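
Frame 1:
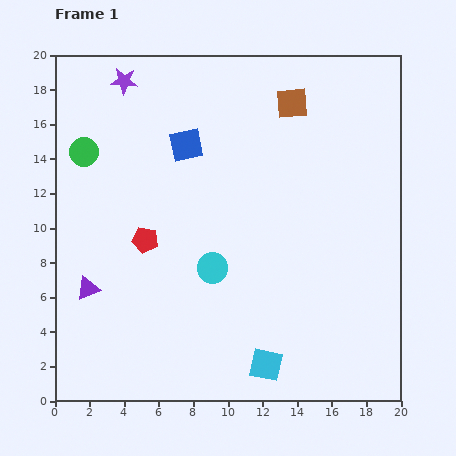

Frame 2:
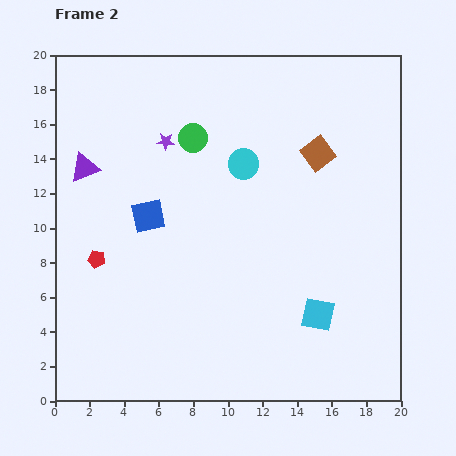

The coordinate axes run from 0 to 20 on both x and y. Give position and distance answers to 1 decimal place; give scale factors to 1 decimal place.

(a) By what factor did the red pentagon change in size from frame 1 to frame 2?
0.7×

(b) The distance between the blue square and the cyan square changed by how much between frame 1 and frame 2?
-2.2

Distance in frame 1: 13.5. Distance in frame 2: 11.3.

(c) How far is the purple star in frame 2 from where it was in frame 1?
4.2

The purple star moved from (4.0, 18.5) to (6.4, 15.0), a distance of √(2.4² + 3.5²) ≈ 4.2.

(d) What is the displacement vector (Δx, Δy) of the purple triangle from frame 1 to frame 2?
(-0.2, 7.0)

The purple triangle was at (1.9, 6.5) in frame 1 and (1.7, 13.5) in frame 2.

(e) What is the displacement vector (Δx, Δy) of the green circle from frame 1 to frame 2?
(6.3, 0.8)

The green circle was at (1.7, 14.4) in frame 1 and (8.0, 15.2) in frame 2.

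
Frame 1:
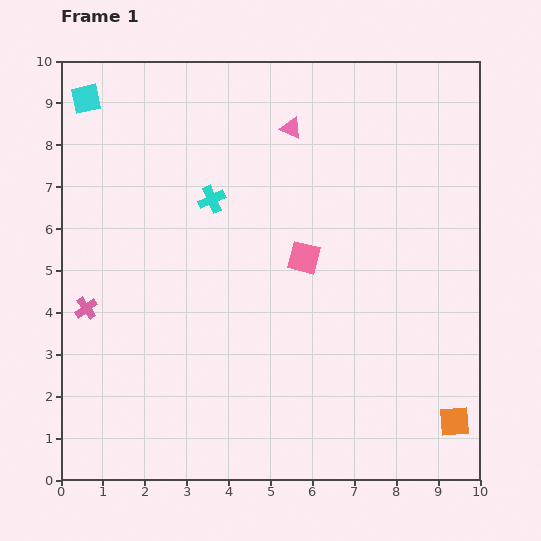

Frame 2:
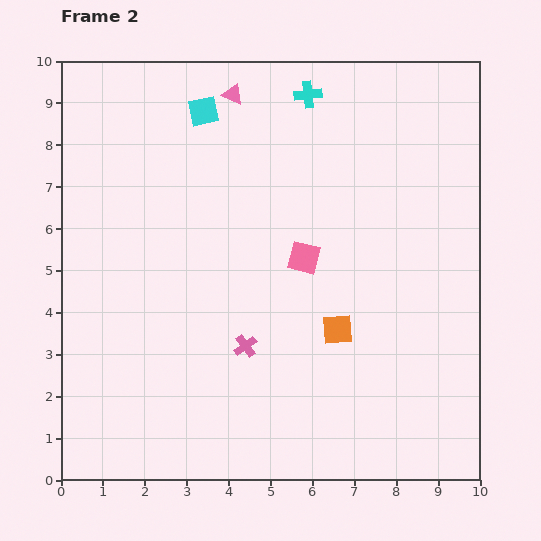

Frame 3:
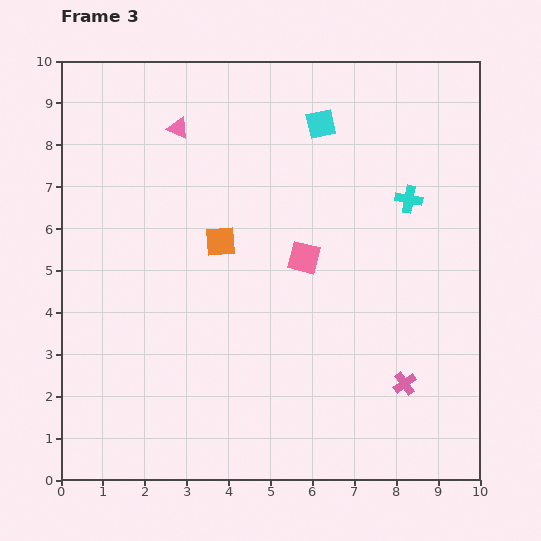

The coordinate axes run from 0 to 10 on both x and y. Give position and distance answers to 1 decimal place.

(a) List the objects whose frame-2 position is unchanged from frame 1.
the pink square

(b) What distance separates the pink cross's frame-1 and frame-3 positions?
7.8

The pink cross moved from (0.6, 4.1) to (8.2, 2.3), a distance of √(7.6² + 1.8²) ≈ 7.8.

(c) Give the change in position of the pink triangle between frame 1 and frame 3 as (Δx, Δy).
(-2.7, 0.0)

The pink triangle was at (5.5, 8.4) in frame 1 and (2.8, 8.4) in frame 3.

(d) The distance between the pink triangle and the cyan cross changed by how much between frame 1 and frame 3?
+3.3

Distance in frame 1: 2.5. Distance in frame 3: 5.8.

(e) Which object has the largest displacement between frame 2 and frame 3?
the pink cross

(moved 3.9; next 3.5)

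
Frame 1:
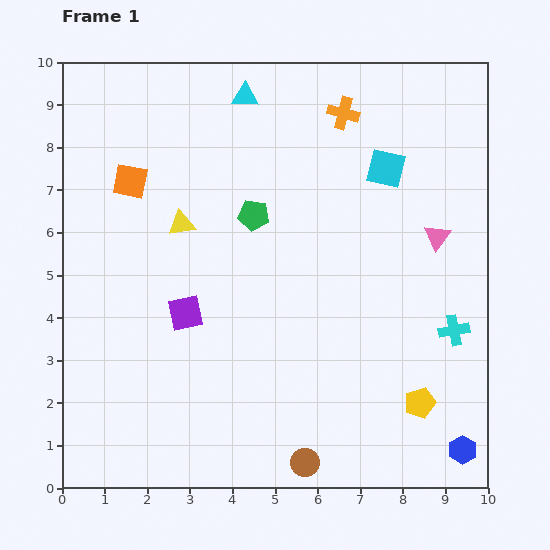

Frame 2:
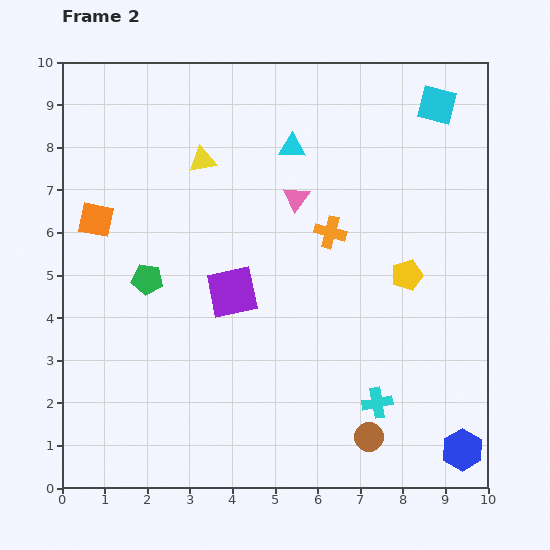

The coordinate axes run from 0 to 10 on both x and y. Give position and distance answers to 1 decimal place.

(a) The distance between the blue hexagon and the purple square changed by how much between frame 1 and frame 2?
-0.7

Distance in frame 1: 7.2. Distance in frame 2: 6.5.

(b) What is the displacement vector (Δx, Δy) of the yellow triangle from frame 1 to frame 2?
(0.5, 1.5)

The yellow triangle was at (2.8, 6.2) in frame 1 and (3.3, 7.7) in frame 2.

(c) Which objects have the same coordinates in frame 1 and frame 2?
the blue hexagon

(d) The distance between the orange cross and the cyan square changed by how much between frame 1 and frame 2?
+2.3

Distance in frame 1: 1.6. Distance in frame 2: 3.9.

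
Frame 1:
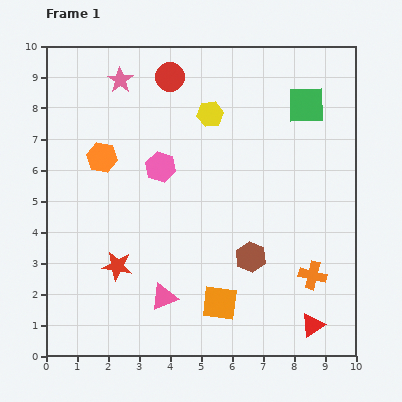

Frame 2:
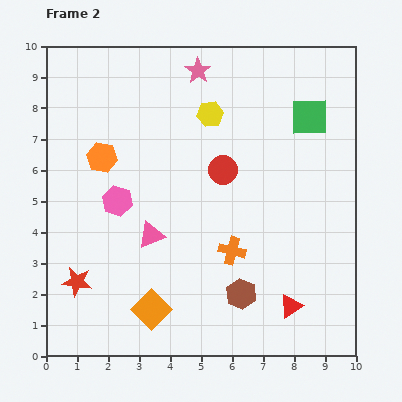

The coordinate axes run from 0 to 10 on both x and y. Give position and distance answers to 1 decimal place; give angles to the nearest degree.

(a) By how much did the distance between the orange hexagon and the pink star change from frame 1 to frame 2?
+1.6

Distance in frame 1: 2.6. Distance in frame 2: 4.2.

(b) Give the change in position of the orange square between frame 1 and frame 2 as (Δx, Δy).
(-2.2, -0.2)

The orange square was at (5.6, 1.7) in frame 1 and (3.4, 1.5) in frame 2.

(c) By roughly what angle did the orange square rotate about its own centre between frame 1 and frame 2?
37° clockwise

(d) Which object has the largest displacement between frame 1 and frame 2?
the red circle

(moved 3.4; next 2.7)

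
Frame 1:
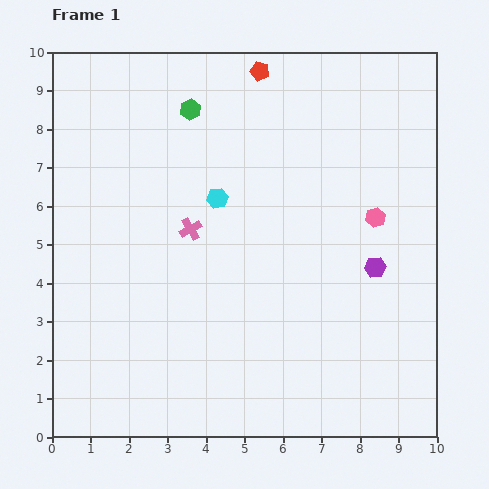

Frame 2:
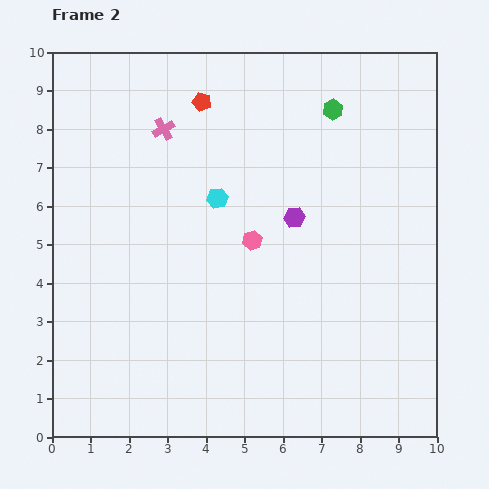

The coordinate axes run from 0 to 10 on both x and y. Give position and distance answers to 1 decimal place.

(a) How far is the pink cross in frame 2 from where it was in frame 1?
2.7

The pink cross moved from (3.6, 5.4) to (2.9, 8.0), a distance of √(0.7² + 2.6²) ≈ 2.7.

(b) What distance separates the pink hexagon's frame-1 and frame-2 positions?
3.3

The pink hexagon moved from (8.4, 5.7) to (5.2, 5.1), a distance of √(3.2² + 0.6²) ≈ 3.3.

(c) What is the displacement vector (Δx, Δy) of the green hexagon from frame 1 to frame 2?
(3.7, 0.0)

The green hexagon was at (3.6, 8.5) in frame 1 and (7.3, 8.5) in frame 2.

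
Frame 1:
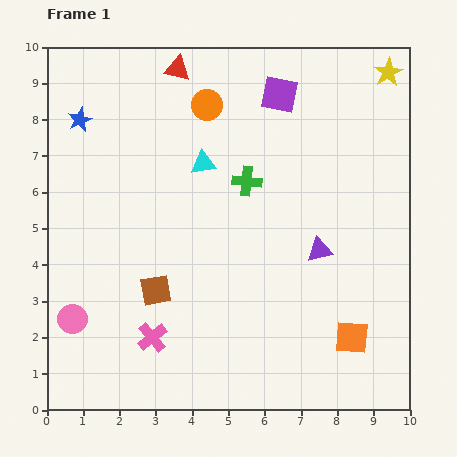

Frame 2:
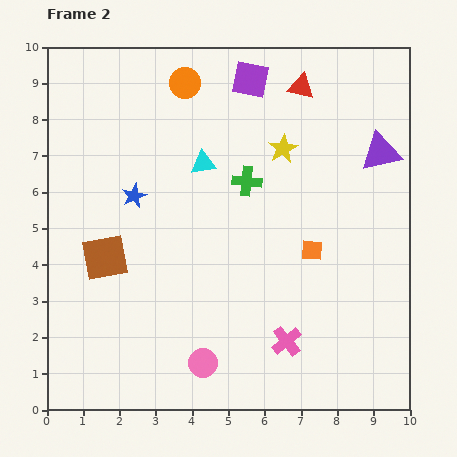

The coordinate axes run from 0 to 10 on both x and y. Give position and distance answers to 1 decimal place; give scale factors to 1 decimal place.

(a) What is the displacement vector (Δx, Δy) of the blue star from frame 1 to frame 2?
(1.5, -2.1)

The blue star was at (0.9, 8.0) in frame 1 and (2.4, 5.9) in frame 2.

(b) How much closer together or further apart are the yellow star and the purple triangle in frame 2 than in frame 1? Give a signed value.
-2.6

Distance in frame 1: 5.3. Distance in frame 2: 2.7.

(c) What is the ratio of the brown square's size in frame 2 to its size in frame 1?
1.5×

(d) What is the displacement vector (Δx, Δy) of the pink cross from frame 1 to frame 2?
(3.7, -0.1)

The pink cross was at (2.9, 2.0) in frame 1 and (6.6, 1.9) in frame 2.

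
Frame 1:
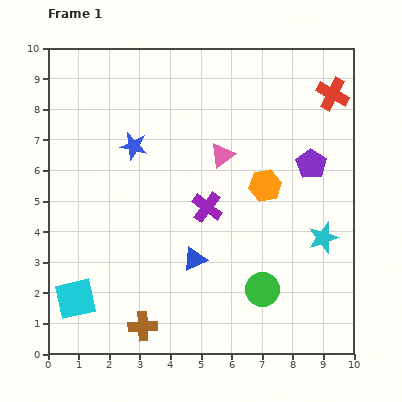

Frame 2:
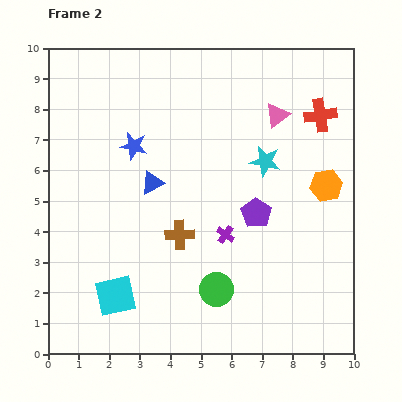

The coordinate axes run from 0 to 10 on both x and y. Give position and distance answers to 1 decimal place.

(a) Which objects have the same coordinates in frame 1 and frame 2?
the blue star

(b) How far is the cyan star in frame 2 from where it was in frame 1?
3.1

The cyan star moved from (9.0, 3.8) to (7.1, 6.3), a distance of √(1.9² + 2.5²) ≈ 3.1.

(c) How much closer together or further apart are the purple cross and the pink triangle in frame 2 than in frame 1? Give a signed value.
+2.5

Distance in frame 1: 1.8. Distance in frame 2: 4.3.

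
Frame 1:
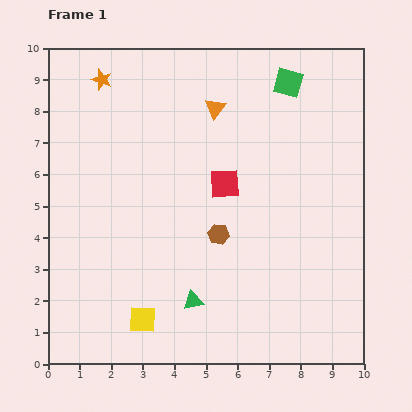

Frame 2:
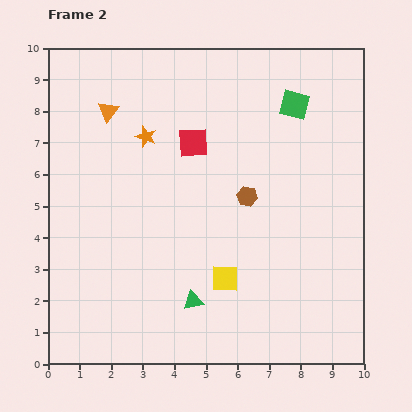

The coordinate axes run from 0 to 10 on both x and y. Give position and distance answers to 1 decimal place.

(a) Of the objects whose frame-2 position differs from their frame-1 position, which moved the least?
the green square

(moved 0.7)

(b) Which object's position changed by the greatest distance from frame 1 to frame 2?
the orange triangle

(moved 3.4; next 2.9)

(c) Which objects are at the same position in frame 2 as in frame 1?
the green triangle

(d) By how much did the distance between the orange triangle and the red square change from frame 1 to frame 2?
+0.5

Distance in frame 1: 2.4. Distance in frame 2: 2.9.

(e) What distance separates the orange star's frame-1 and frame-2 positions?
2.3

The orange star moved from (1.7, 9.0) to (3.1, 7.2), a distance of √(1.4² + 1.8²) ≈ 2.3.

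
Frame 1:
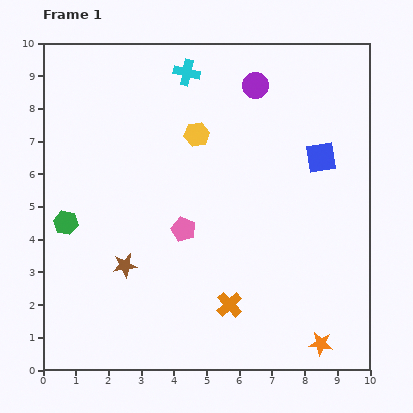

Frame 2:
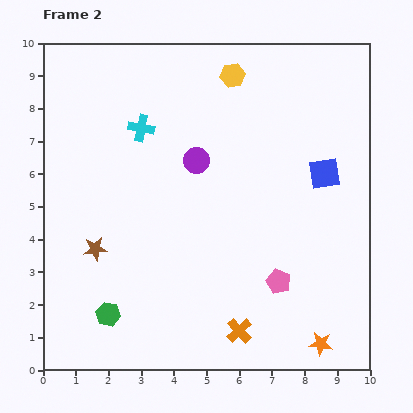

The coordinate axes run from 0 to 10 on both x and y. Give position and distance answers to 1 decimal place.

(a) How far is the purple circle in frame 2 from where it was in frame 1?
2.9

The purple circle moved from (6.5, 8.7) to (4.7, 6.4), a distance of √(1.8² + 2.3²) ≈ 2.9.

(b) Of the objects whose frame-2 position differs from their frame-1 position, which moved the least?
the blue square

(moved 0.5)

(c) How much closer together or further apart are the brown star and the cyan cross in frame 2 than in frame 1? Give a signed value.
-2.2

Distance in frame 1: 6.2. Distance in frame 2: 4.0.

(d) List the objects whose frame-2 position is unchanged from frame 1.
the orange star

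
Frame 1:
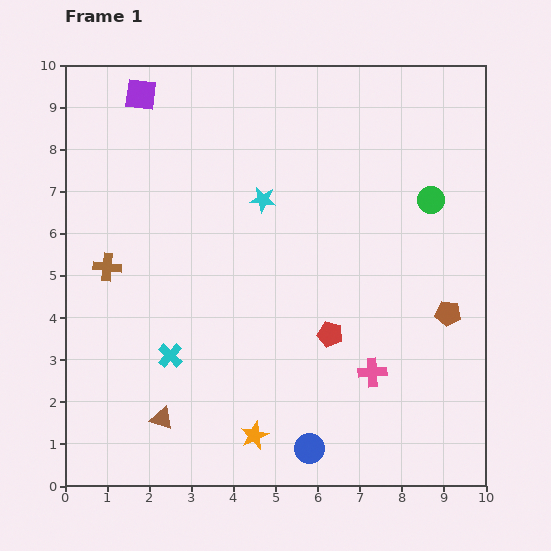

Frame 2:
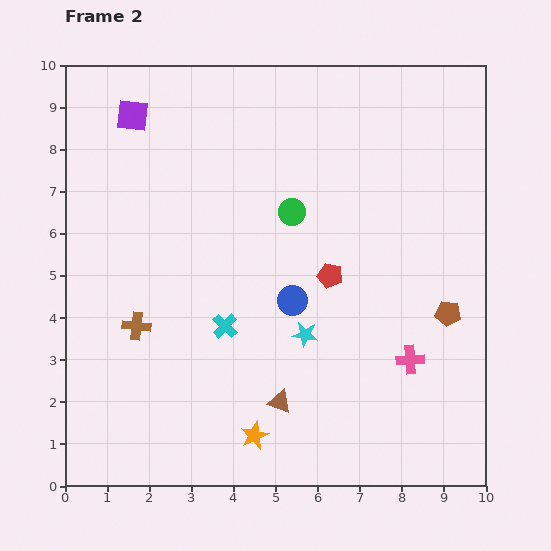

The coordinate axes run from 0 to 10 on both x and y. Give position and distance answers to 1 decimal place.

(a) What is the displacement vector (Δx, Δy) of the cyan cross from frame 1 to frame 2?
(1.3, 0.7)

The cyan cross was at (2.5, 3.1) in frame 1 and (3.8, 3.8) in frame 2.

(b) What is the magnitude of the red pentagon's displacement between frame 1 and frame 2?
1.4

The red pentagon moved from (6.3, 3.6) to (6.3, 5.0), a distance of √(0.0² + 1.4²) ≈ 1.4.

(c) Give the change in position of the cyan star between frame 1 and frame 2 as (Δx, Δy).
(1.0, -3.2)

The cyan star was at (4.7, 6.8) in frame 1 and (5.7, 3.6) in frame 2.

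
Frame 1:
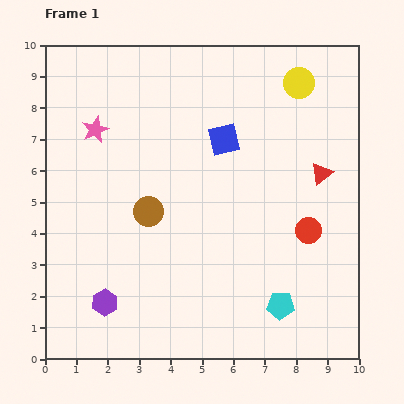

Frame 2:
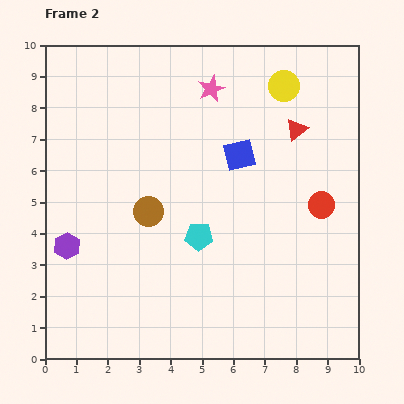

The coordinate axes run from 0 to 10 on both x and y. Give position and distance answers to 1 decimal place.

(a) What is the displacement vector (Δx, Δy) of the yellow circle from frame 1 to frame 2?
(-0.5, -0.1)

The yellow circle was at (8.1, 8.8) in frame 1 and (7.6, 8.7) in frame 2.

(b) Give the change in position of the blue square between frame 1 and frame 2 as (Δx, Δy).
(0.5, -0.5)

The blue square was at (5.7, 7.0) in frame 1 and (6.2, 6.5) in frame 2.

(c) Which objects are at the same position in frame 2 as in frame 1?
the brown circle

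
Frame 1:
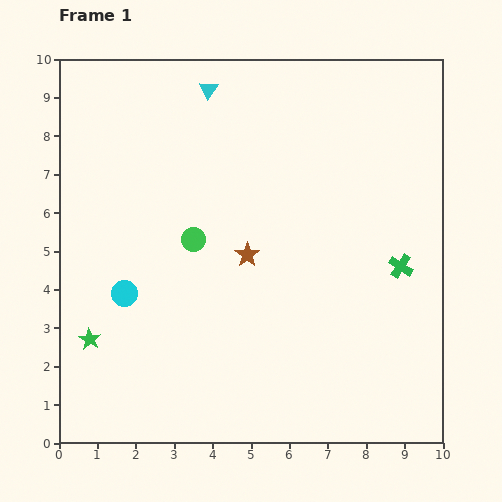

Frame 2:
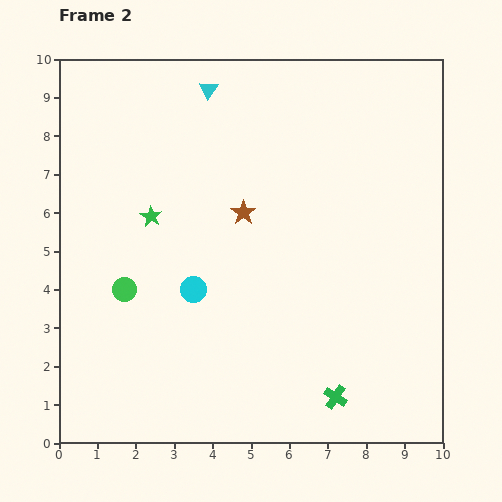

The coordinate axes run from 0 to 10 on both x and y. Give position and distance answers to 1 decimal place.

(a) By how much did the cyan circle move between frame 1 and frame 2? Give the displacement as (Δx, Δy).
(1.8, 0.1)

The cyan circle was at (1.7, 3.9) in frame 1 and (3.5, 4.0) in frame 2.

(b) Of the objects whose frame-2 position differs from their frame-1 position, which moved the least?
the brown star

(moved 1.1)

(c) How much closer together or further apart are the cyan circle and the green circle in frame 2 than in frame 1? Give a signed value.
-0.5

Distance in frame 1: 2.3. Distance in frame 2: 1.8.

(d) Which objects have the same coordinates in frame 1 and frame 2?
the cyan triangle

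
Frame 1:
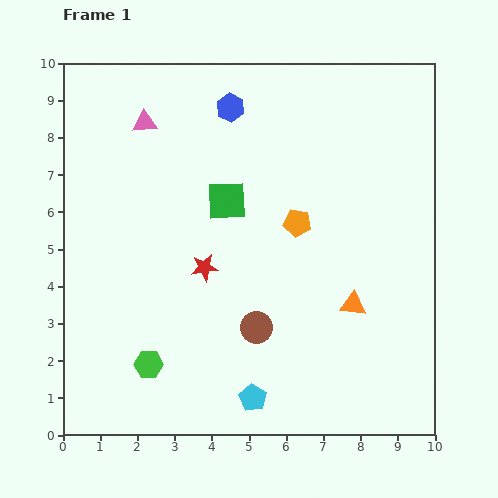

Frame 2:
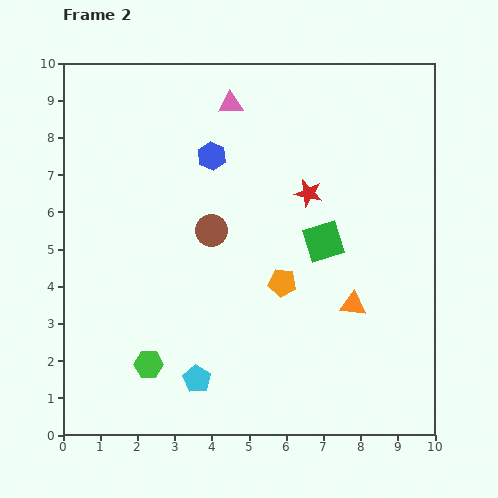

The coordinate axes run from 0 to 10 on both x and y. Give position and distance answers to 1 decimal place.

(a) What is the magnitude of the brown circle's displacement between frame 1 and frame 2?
2.9

The brown circle moved from (5.2, 2.9) to (4.0, 5.5), a distance of √(1.2² + 2.6²) ≈ 2.9.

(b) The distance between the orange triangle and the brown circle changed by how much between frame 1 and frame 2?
+1.6

Distance in frame 1: 2.7. Distance in frame 2: 4.3.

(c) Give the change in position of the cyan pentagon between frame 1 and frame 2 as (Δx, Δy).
(-1.5, 0.5)

The cyan pentagon was at (5.1, 1.0) in frame 1 and (3.6, 1.5) in frame 2.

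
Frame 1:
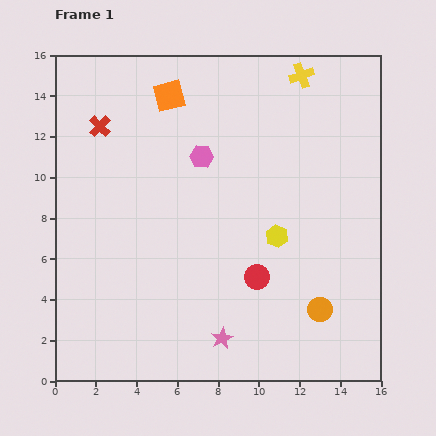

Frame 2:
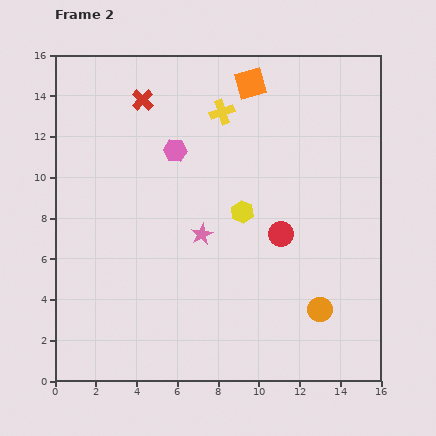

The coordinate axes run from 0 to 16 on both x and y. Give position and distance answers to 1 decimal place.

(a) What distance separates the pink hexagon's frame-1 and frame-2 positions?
1.3

The pink hexagon moved from (7.2, 11.0) to (5.9, 11.3), a distance of √(1.3² + 0.3²) ≈ 1.3.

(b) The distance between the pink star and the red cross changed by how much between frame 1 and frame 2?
-4.8

Distance in frame 1: 12.0. Distance in frame 2: 7.2.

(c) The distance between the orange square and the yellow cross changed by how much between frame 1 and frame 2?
-4.6

Distance in frame 1: 6.6. Distance in frame 2: 2.0.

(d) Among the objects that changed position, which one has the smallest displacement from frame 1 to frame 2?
the pink hexagon

(moved 1.3)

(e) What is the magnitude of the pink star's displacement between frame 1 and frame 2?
5.2

The pink star moved from (8.2, 2.1) to (7.2, 7.2), a distance of √(1.0² + 5.1²) ≈ 5.2.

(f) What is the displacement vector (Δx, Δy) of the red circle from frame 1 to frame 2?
(1.2, 2.1)

The red circle was at (9.9, 5.1) in frame 1 and (11.1, 7.2) in frame 2.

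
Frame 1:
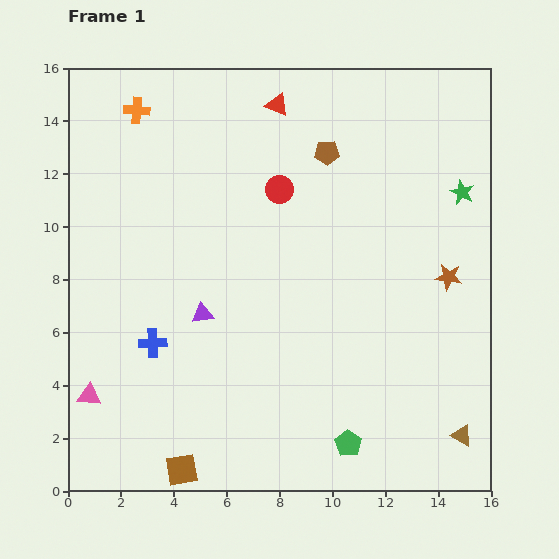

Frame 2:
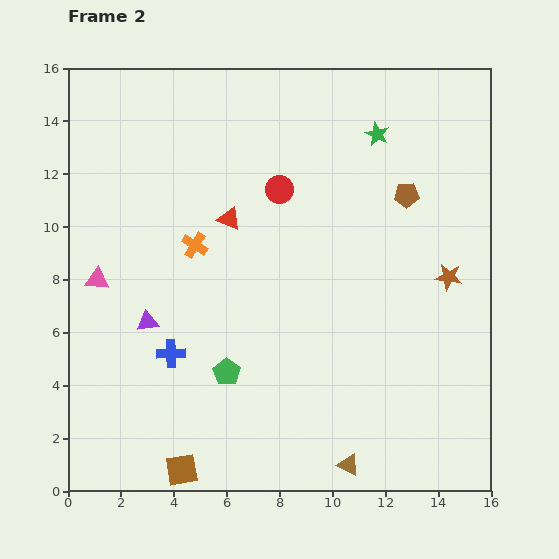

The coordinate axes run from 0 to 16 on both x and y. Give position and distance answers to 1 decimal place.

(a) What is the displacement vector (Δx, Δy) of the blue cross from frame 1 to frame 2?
(0.7, -0.4)

The blue cross was at (3.2, 5.6) in frame 1 and (3.9, 5.2) in frame 2.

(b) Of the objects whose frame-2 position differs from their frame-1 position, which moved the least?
the blue cross

(moved 0.8)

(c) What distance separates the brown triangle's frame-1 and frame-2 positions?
4.4

The brown triangle moved from (14.9, 2.1) to (10.6, 1.0), a distance of √(4.3² + 1.1²) ≈ 4.4.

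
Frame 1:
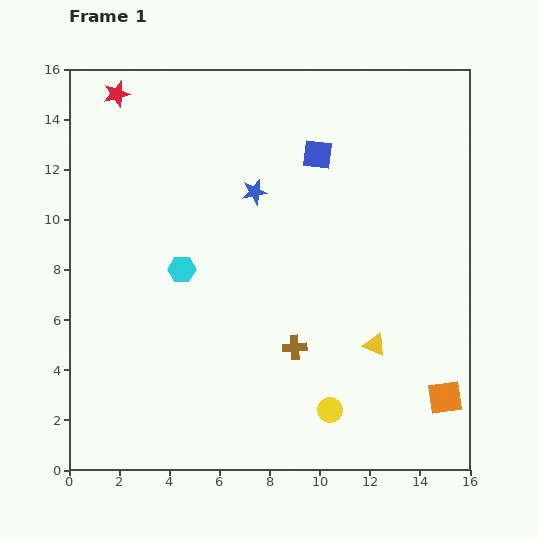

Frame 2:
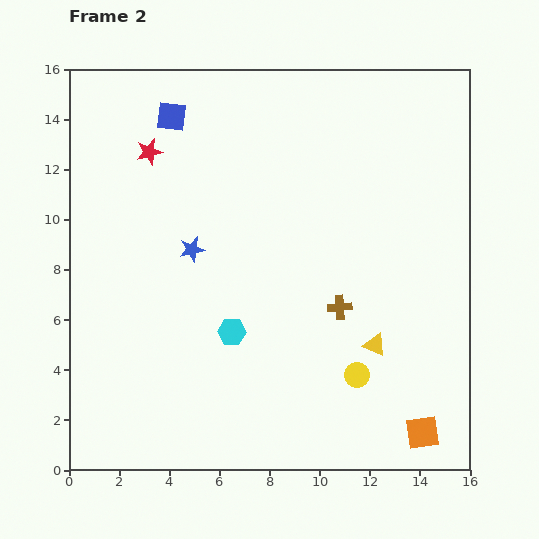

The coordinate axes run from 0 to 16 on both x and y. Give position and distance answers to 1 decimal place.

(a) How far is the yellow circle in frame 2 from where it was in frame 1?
1.8

The yellow circle moved from (10.4, 2.4) to (11.5, 3.8), a distance of √(1.1² + 1.4²) ≈ 1.8.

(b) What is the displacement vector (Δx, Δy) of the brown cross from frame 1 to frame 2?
(1.8, 1.6)

The brown cross was at (9.0, 4.9) in frame 1 and (10.8, 6.5) in frame 2.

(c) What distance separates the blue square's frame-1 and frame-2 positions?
6.0

The blue square moved from (9.9, 12.6) to (4.1, 14.1), a distance of √(5.8² + 1.5²) ≈ 6.0.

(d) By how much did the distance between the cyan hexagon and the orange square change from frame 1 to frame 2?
-3.1

Distance in frame 1: 11.7. Distance in frame 2: 8.6.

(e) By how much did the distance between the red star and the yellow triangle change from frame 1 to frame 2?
-2.6

Distance in frame 1: 14.4. Distance in frame 2: 11.8.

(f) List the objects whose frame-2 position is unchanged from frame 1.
the yellow triangle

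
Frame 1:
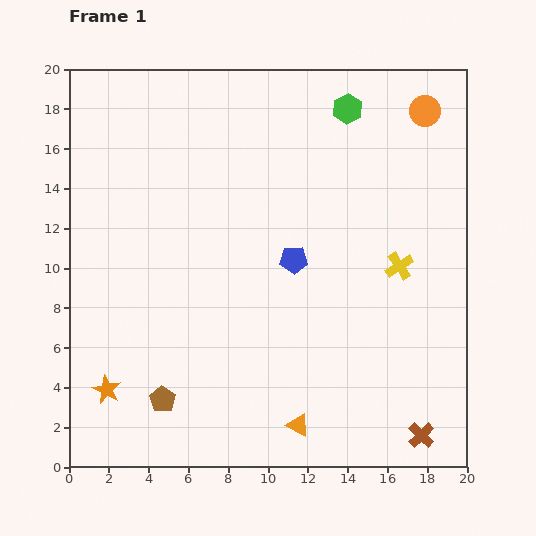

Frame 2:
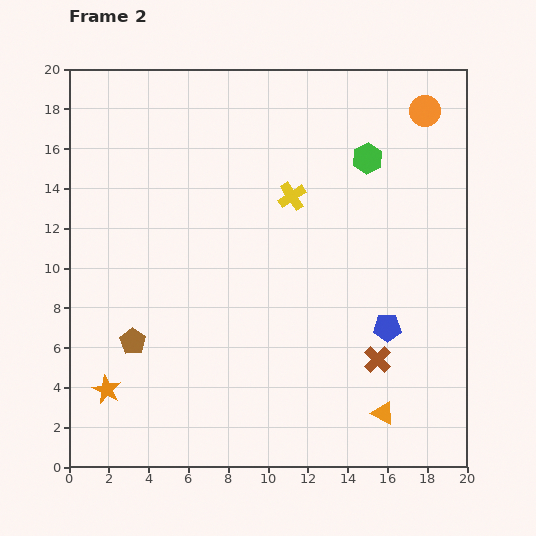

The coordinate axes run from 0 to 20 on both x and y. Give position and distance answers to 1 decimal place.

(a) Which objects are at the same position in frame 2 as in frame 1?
the orange star, the orange circle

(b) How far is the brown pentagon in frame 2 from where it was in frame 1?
3.3

The brown pentagon moved from (4.7, 3.4) to (3.2, 6.3), a distance of √(1.5² + 2.9²) ≈ 3.3.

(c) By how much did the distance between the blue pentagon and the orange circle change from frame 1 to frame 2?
+1.1

Distance in frame 1: 10.0. Distance in frame 2: 11.1.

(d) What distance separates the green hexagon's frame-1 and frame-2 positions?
2.7

The green hexagon moved from (14.0, 18.0) to (15.0, 15.5), a distance of √(1.0² + 2.5²) ≈ 2.7.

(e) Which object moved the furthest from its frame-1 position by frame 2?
the yellow cross

(moved 6.4; next 5.8)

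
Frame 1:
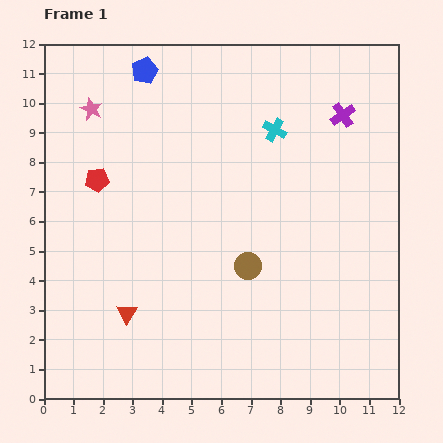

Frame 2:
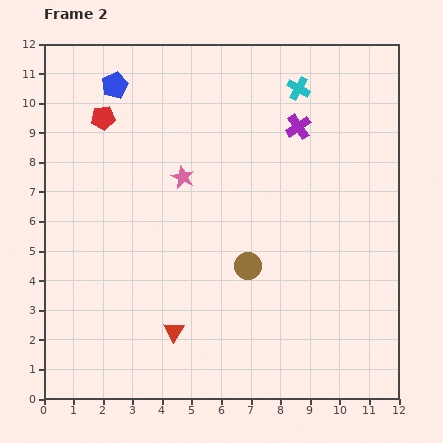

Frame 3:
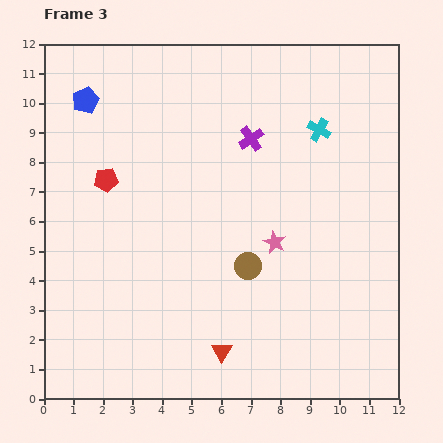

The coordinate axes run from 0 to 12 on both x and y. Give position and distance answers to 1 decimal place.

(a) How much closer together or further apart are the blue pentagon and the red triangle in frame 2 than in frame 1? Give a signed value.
+0.3

Distance in frame 1: 8.2. Distance in frame 2: 8.5.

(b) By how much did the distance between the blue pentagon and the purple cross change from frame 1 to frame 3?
-1.2

Distance in frame 1: 6.9. Distance in frame 3: 5.7.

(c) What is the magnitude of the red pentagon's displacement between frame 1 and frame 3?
0.3

The red pentagon moved from (1.8, 7.4) to (2.1, 7.4), a distance of √(0.3² + 0.0²) ≈ 0.3.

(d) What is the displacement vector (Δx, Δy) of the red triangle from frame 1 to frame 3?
(3.2, -1.3)

The red triangle was at (2.8, 2.9) in frame 1 and (6.0, 1.6) in frame 3.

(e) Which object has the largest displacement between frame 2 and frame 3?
the pink star

(moved 3.8; next 2.1)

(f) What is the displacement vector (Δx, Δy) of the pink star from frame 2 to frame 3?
(3.1, -2.2)

The pink star was at (4.7, 7.5) in frame 2 and (7.8, 5.3) in frame 3.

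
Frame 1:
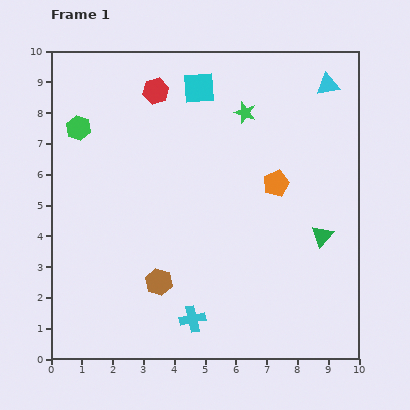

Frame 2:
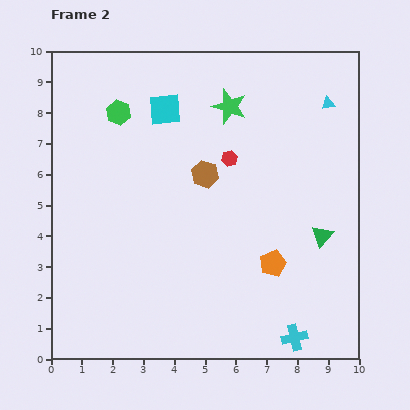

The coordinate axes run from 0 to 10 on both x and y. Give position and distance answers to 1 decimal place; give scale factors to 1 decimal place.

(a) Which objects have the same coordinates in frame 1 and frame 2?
the green triangle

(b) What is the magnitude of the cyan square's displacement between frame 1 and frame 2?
1.3

The cyan square moved from (4.8, 8.8) to (3.7, 8.1), a distance of √(1.1² + 0.7²) ≈ 1.3.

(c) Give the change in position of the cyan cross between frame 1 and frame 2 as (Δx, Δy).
(3.3, -0.6)

The cyan cross was at (4.6, 1.3) in frame 1 and (7.9, 0.7) in frame 2.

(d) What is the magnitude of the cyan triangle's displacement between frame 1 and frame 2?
0.6

The cyan triangle moved from (9.0, 8.9) to (9.0, 8.3), a distance of √(0.0² + 0.6²) ≈ 0.6.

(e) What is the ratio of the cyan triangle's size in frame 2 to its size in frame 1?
0.6×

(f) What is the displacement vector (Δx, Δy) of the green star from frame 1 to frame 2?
(-0.5, 0.2)

The green star was at (6.3, 8.0) in frame 1 and (5.8, 8.2) in frame 2.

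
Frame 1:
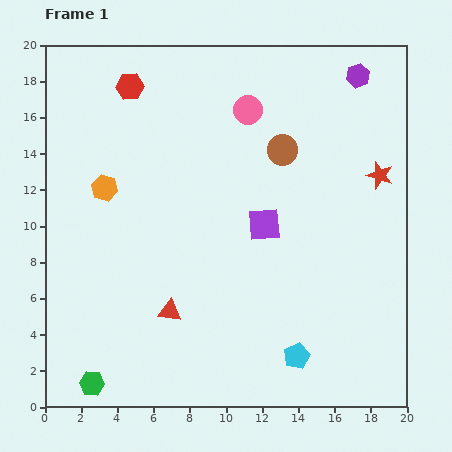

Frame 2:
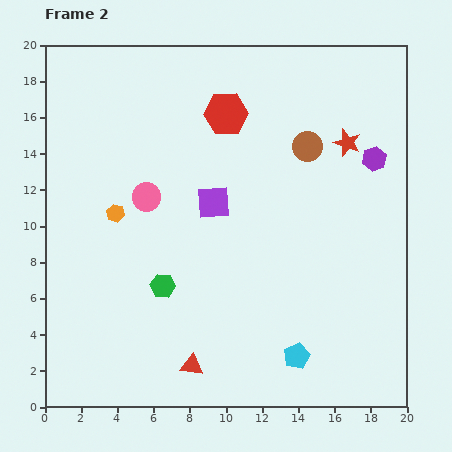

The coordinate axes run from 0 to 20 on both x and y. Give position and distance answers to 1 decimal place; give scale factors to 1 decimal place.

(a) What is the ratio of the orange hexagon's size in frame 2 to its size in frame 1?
0.7×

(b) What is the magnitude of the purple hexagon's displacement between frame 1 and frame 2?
4.7

The purple hexagon moved from (17.3, 18.3) to (18.2, 13.7), a distance of √(0.9² + 4.6²) ≈ 4.7.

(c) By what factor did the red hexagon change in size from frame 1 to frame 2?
1.6×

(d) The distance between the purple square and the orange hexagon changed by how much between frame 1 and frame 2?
-3.6

Distance in frame 1: 9.0. Distance in frame 2: 5.4.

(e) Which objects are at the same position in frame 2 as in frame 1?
the cyan pentagon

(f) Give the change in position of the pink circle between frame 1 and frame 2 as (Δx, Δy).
(-5.6, -4.8)

The pink circle was at (11.2, 16.4) in frame 1 and (5.6, 11.6) in frame 2.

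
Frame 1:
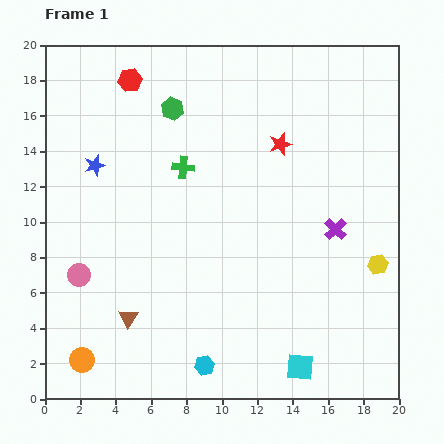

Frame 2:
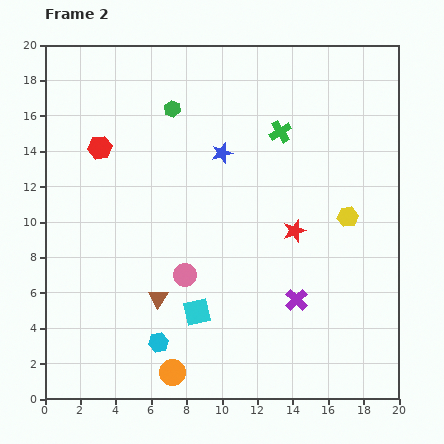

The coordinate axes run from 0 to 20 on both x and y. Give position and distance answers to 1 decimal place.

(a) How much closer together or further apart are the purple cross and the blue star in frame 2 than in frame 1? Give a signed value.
-4.8

Distance in frame 1: 14.1. Distance in frame 2: 9.3.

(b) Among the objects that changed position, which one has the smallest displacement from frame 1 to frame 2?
the brown triangle

(moved 2.0)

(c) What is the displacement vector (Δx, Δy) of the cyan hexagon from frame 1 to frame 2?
(-2.6, 1.3)

The cyan hexagon was at (9.0, 1.9) in frame 1 and (6.4, 3.2) in frame 2.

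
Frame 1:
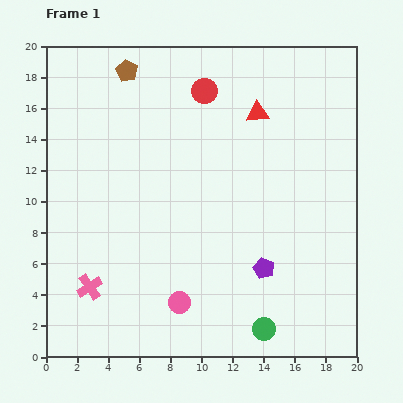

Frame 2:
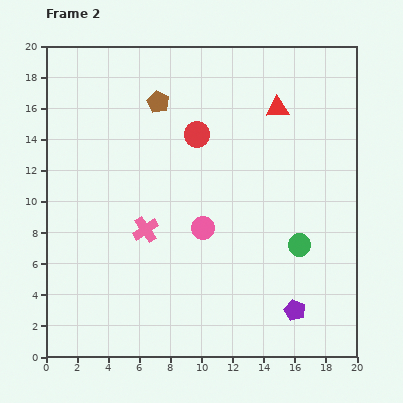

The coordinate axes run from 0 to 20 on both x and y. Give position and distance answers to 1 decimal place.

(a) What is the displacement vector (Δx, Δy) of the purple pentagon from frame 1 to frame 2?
(2.0, -2.7)

The purple pentagon was at (14.0, 5.7) in frame 1 and (16.0, 3.0) in frame 2.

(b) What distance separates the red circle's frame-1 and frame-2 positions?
2.8

The red circle moved from (10.2, 17.1) to (9.7, 14.3), a distance of √(0.5² + 2.8²) ≈ 2.8.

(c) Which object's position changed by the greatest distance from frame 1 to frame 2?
the green circle

(moved 5.9; next 5.2)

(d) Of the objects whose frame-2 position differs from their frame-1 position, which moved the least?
the red triangle

(moved 1.3)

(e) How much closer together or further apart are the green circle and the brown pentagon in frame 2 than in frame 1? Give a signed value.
-5.9

Distance in frame 1: 18.8. Distance in frame 2: 12.9.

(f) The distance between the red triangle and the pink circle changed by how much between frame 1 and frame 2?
-4.1

Distance in frame 1: 13.2. Distance in frame 2: 9.1.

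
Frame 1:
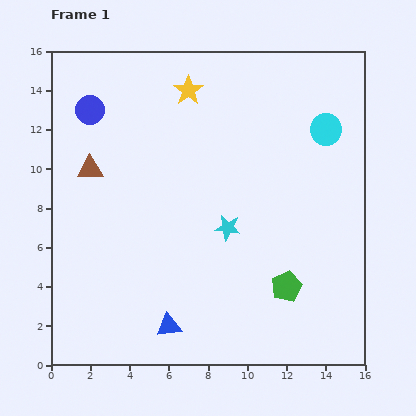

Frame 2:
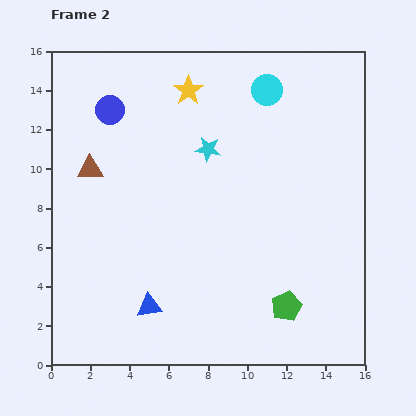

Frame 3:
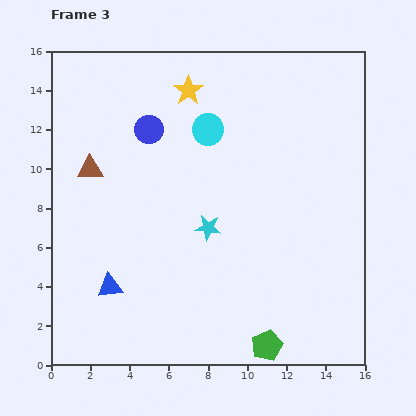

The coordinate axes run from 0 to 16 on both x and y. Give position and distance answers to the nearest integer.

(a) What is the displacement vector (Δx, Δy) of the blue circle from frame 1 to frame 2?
(1, 0)

The blue circle was at (2, 13) in frame 1 and (3, 13) in frame 2.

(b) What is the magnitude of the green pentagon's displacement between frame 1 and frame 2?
1

The green pentagon moved from (12, 4) to (12, 3), a distance of √(0² + 1²) ≈ 1.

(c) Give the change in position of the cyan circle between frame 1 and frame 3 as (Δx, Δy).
(-6, 0)

The cyan circle was at (14, 12) in frame 1 and (8, 12) in frame 3.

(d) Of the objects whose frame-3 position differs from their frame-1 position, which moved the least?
the cyan star

(moved 1)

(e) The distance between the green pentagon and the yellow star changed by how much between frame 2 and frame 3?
+2

Distance in frame 2: 12. Distance in frame 3: 14.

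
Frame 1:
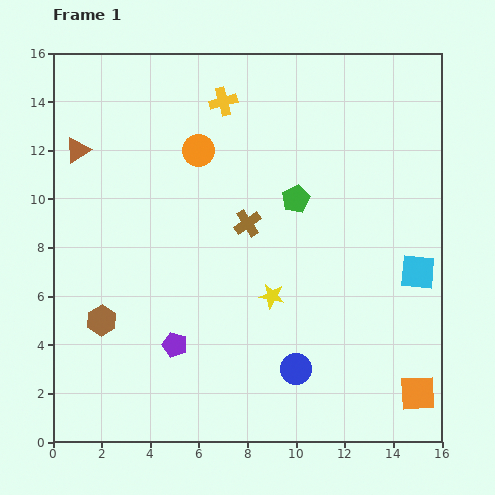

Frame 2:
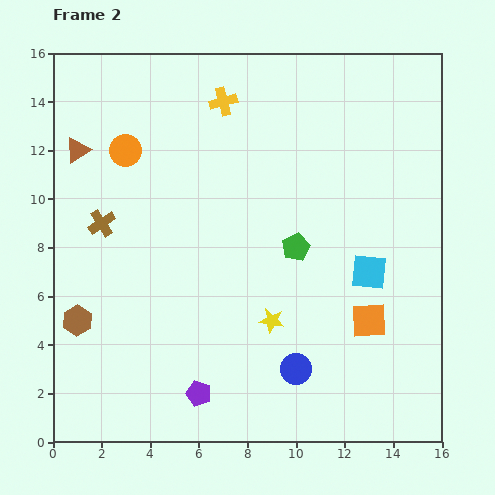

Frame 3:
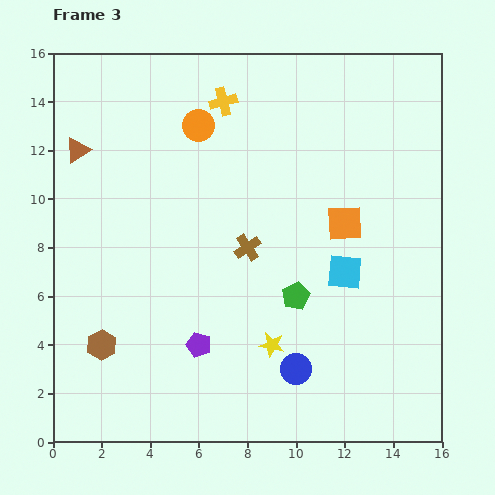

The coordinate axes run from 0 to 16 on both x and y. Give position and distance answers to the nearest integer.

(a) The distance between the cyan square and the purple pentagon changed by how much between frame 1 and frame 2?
-1

Distance in frame 1: 10. Distance in frame 2: 9.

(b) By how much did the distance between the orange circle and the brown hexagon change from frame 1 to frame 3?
+2

Distance in frame 1: 8. Distance in frame 3: 10.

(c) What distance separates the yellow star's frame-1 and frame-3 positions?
2

The yellow star moved from (9, 6) to (9, 4), a distance of √(0² + 2²) ≈ 2.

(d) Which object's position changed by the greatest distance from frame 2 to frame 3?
the brown cross

(moved 6; next 4)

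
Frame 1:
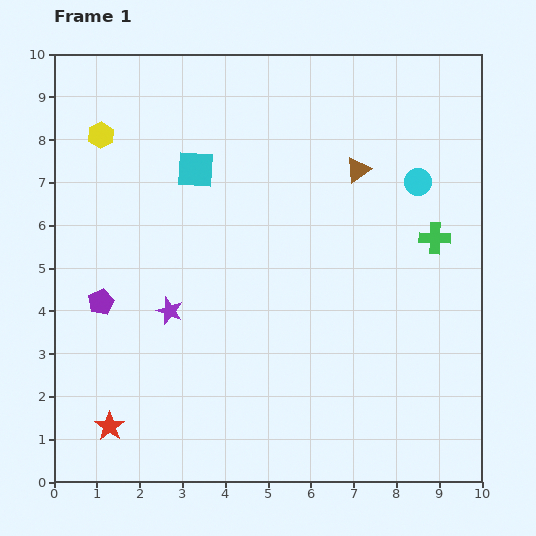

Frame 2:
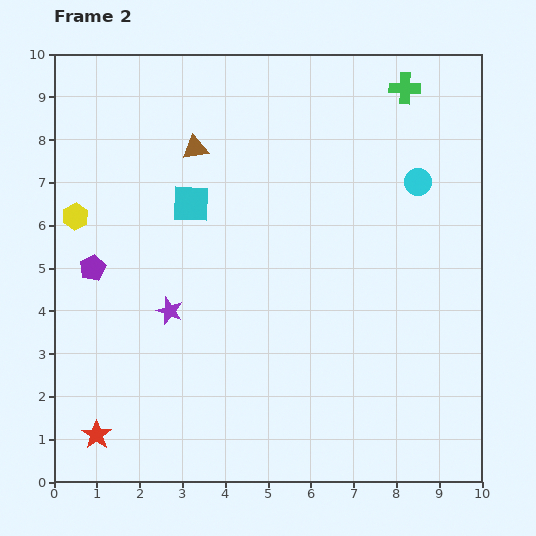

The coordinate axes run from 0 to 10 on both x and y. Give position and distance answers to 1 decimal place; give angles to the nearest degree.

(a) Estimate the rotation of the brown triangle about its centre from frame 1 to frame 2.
24° clockwise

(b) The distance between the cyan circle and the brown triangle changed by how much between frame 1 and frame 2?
+3.9

Distance in frame 1: 1.4. Distance in frame 2: 5.3.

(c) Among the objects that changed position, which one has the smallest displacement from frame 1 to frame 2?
the red star

(moved 0.4)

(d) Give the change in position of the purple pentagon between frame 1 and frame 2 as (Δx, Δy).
(-0.2, 0.8)

The purple pentagon was at (1.1, 4.2) in frame 1 and (0.9, 5.0) in frame 2.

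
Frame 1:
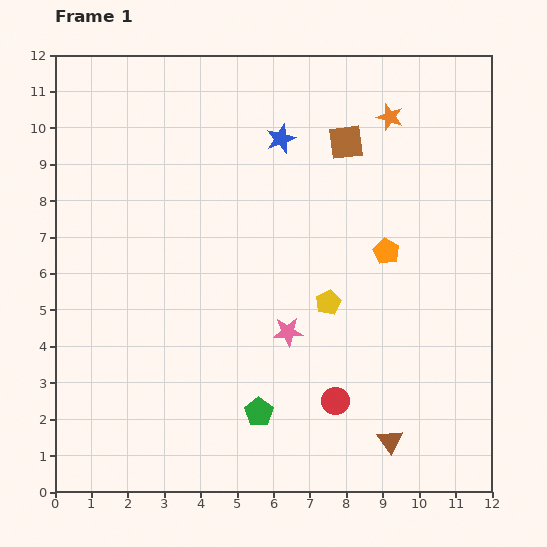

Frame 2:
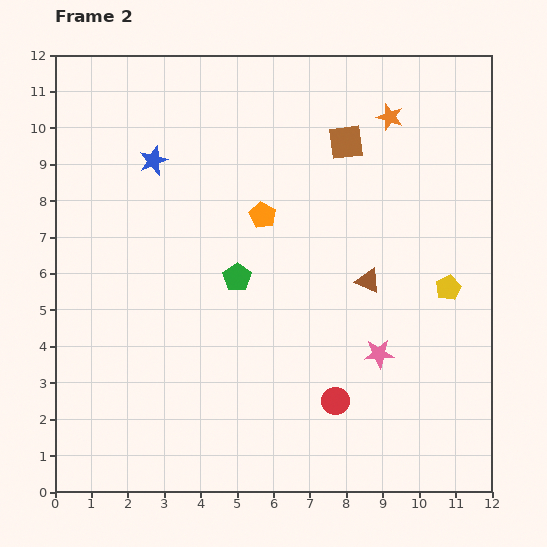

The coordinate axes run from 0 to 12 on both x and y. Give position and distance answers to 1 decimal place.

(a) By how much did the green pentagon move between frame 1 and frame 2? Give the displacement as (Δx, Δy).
(-0.6, 3.7)

The green pentagon was at (5.6, 2.2) in frame 1 and (5.0, 5.9) in frame 2.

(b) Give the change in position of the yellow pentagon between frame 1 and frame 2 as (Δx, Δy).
(3.3, 0.4)

The yellow pentagon was at (7.5, 5.2) in frame 1 and (10.8, 5.6) in frame 2.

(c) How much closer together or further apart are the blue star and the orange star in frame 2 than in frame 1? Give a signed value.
+3.5

Distance in frame 1: 3.1. Distance in frame 2: 6.6.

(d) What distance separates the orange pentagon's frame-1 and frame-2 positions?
3.5

The orange pentagon moved from (9.1, 6.6) to (5.7, 7.6), a distance of √(3.4² + 1.0²) ≈ 3.5.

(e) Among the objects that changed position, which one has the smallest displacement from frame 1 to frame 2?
the pink star

(moved 2.6)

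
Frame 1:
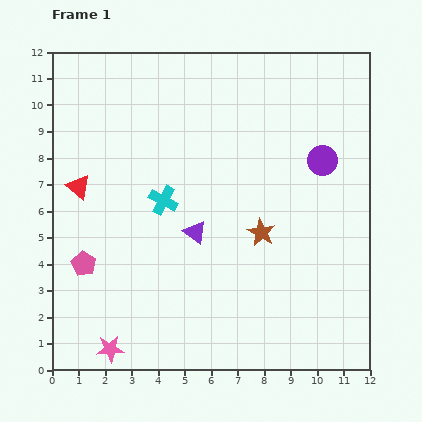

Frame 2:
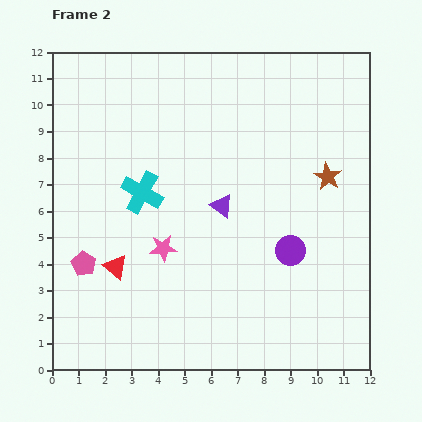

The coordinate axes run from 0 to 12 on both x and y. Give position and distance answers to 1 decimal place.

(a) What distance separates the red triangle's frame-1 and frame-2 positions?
3.3

The red triangle moved from (1.0, 6.9) to (2.4, 3.9), a distance of √(1.4² + 3.0²) ≈ 3.3.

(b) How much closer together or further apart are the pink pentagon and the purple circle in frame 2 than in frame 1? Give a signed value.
-2.0

Distance in frame 1: 9.8. Distance in frame 2: 7.8.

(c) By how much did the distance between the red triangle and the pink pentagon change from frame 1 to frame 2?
-1.7

Distance in frame 1: 2.9. Distance in frame 2: 1.2.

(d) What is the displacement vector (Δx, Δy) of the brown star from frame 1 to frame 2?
(2.5, 2.1)

The brown star was at (7.9, 5.2) in frame 1 and (10.4, 7.3) in frame 2.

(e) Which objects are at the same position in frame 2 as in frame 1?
the pink pentagon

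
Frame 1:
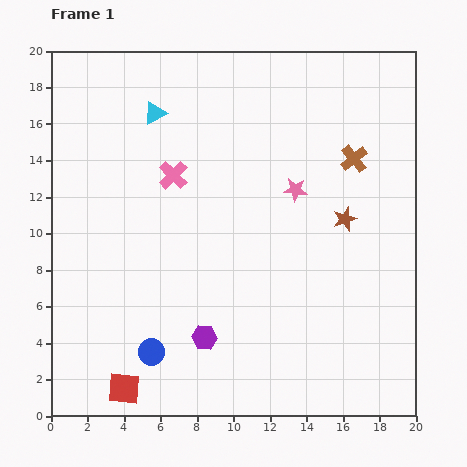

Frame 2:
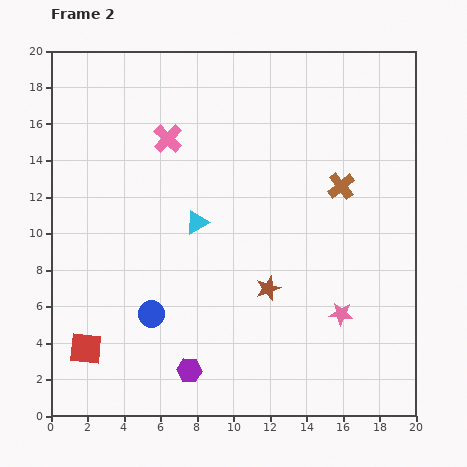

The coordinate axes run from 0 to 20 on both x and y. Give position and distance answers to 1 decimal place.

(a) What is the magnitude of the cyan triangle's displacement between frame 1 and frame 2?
6.4

The cyan triangle moved from (5.7, 16.6) to (8.0, 10.6), a distance of √(2.3² + 6.0²) ≈ 6.4.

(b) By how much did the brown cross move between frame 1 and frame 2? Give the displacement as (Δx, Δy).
(-0.7, -1.5)

The brown cross was at (16.6, 14.1) in frame 1 and (15.9, 12.6) in frame 2.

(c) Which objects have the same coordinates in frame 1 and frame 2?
none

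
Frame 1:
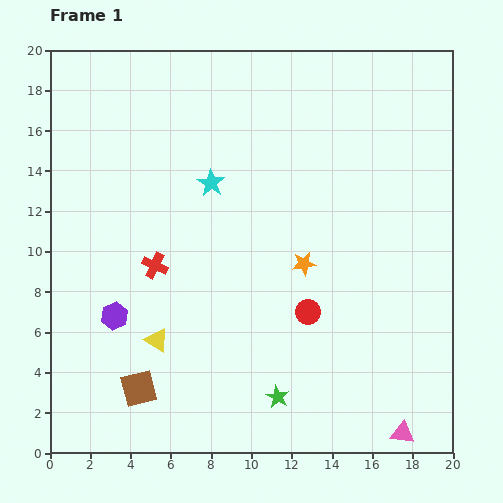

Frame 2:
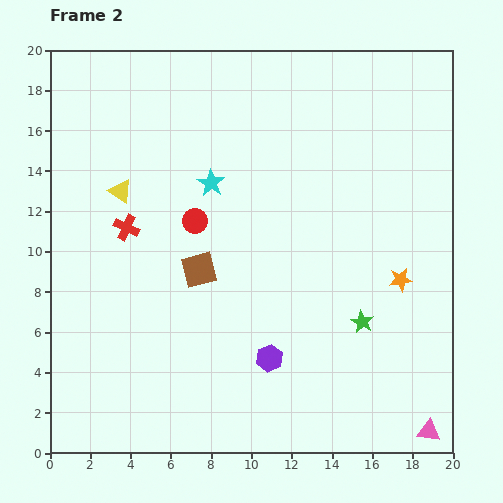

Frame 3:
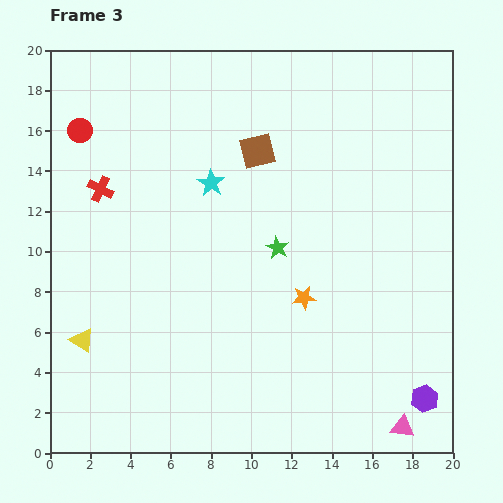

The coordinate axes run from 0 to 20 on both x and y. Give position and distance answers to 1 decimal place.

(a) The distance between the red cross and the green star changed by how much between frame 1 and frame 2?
+3.7

Distance in frame 1: 8.9. Distance in frame 2: 12.6.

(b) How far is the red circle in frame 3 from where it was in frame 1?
14.4

The red circle moved from (12.8, 7.0) to (1.5, 16.0), a distance of √(11.3² + 9.0²) ≈ 14.4.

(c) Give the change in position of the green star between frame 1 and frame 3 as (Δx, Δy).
(0.0, 7.4)

The green star was at (11.3, 2.8) in frame 1 and (11.3, 10.2) in frame 3.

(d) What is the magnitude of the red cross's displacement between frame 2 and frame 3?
2.3

The red cross moved from (3.8, 11.2) to (2.5, 13.1), a distance of √(1.3² + 1.9²) ≈ 2.3.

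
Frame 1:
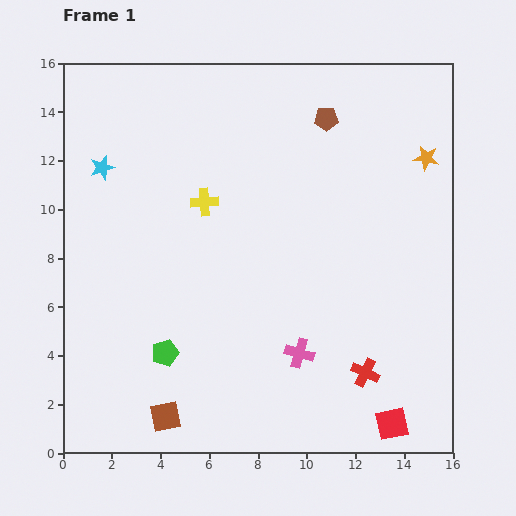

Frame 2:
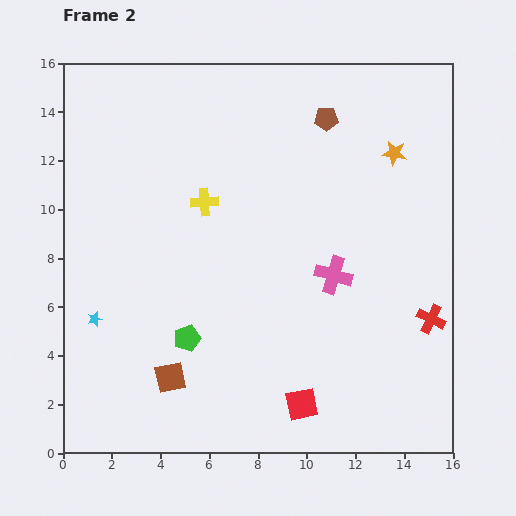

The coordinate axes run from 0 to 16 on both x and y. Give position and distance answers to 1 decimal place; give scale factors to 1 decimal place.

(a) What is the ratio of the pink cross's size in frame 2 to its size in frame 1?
1.3×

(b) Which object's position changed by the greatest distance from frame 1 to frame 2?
the cyan star

(moved 6.2; next 3.8)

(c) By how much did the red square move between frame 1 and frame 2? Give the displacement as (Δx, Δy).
(-3.7, 0.8)

The red square was at (13.5, 1.2) in frame 1 and (9.8, 2.0) in frame 2.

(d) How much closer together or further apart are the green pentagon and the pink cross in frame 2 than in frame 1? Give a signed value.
+1.0

Distance in frame 1: 5.5. Distance in frame 2: 6.5.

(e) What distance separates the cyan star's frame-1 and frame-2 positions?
6.2

The cyan star moved from (1.6, 11.7) to (1.3, 5.5), a distance of √(0.3² + 6.2²) ≈ 6.2.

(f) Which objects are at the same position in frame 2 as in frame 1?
the brown pentagon, the yellow cross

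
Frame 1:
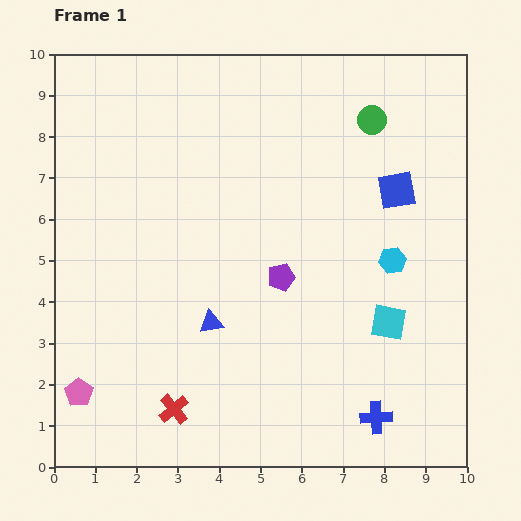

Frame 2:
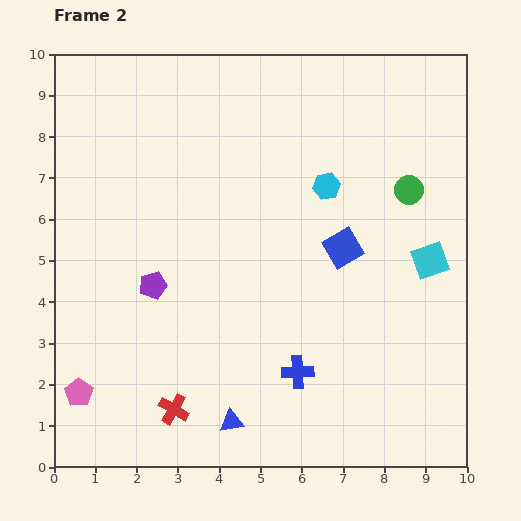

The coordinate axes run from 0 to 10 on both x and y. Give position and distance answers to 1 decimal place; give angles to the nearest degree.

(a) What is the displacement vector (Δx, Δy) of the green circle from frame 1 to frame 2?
(0.9, -1.7)

The green circle was at (7.7, 8.4) in frame 1 and (8.6, 6.7) in frame 2.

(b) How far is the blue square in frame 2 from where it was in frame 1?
1.9

The blue square moved from (8.3, 6.7) to (7.0, 5.3), a distance of √(1.3² + 1.4²) ≈ 1.9.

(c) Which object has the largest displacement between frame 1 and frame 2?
the purple pentagon

(moved 3.1; next 2.5)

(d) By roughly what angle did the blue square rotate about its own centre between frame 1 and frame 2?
22° counter-clockwise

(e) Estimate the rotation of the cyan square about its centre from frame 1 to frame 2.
29° counter-clockwise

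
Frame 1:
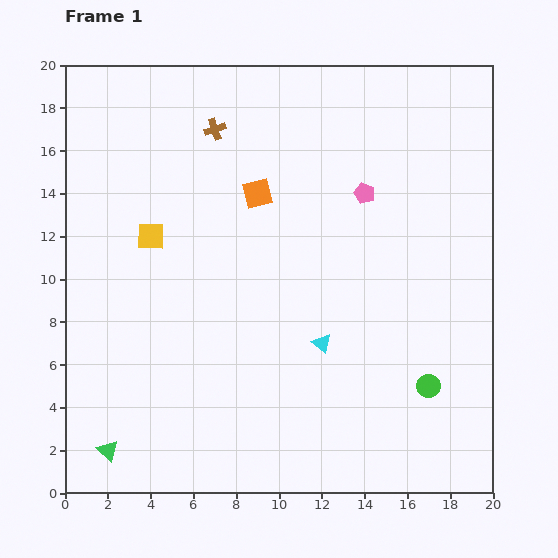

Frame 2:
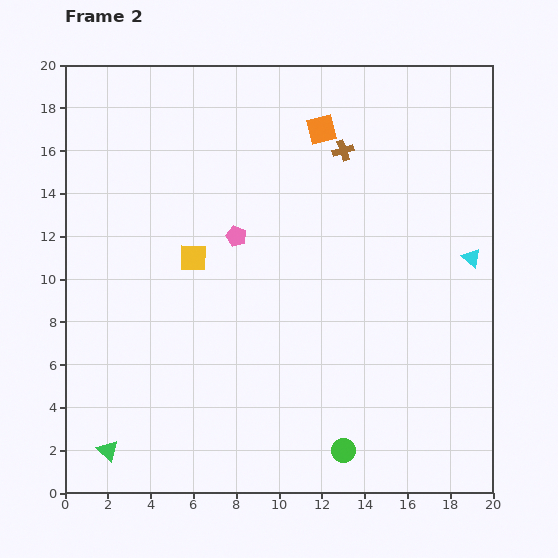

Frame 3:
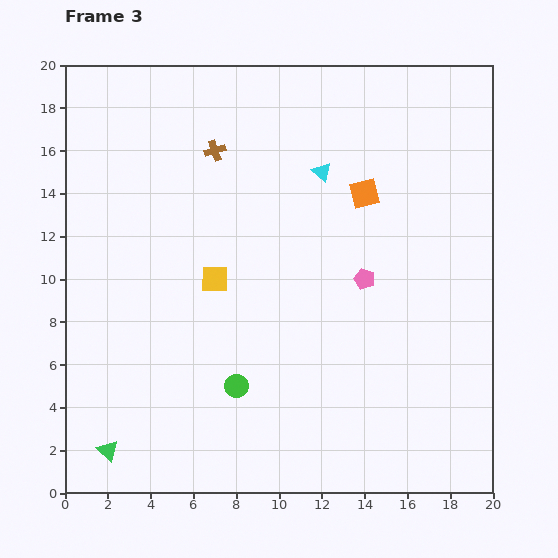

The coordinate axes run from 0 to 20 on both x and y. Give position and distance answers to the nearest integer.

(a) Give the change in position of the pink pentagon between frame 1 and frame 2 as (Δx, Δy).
(-6, -2)

The pink pentagon was at (14, 14) in frame 1 and (8, 12) in frame 2.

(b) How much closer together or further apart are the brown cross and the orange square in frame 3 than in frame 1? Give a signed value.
+3

Distance in frame 1: 4. Distance in frame 3: 7.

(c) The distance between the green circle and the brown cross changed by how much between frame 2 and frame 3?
-3

Distance in frame 2: 14. Distance in frame 3: 11.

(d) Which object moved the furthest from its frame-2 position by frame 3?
the cyan triangle

(moved 8; next 6)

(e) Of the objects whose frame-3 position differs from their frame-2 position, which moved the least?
the yellow square

(moved 1)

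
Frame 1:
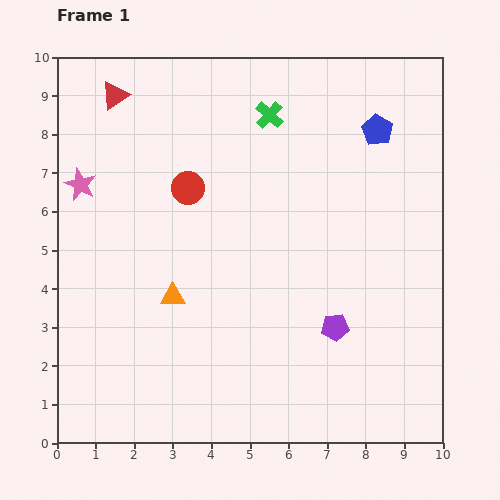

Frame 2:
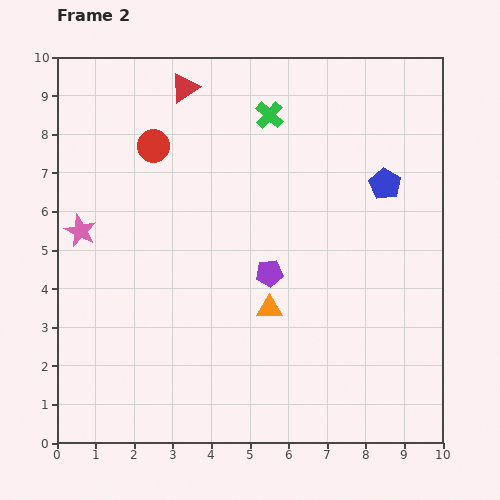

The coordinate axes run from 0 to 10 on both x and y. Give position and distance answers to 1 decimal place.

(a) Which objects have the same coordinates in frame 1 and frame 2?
the green cross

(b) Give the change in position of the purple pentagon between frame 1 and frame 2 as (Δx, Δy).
(-1.7, 1.4)

The purple pentagon was at (7.2, 3.0) in frame 1 and (5.5, 4.4) in frame 2.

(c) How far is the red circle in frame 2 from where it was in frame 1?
1.4

The red circle moved from (3.4, 6.6) to (2.5, 7.7), a distance of √(0.9² + 1.1²) ≈ 1.4.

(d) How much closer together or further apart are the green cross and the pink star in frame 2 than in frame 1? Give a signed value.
+0.5

Distance in frame 1: 5.2. Distance in frame 2: 5.7.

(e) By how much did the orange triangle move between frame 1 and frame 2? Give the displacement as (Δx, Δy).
(2.5, -0.3)

The orange triangle was at (3.0, 3.8) in frame 1 and (5.5, 3.5) in frame 2.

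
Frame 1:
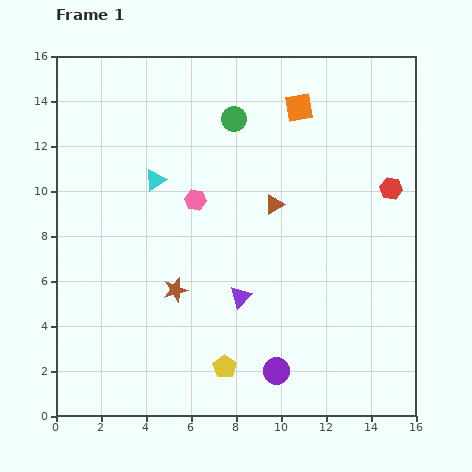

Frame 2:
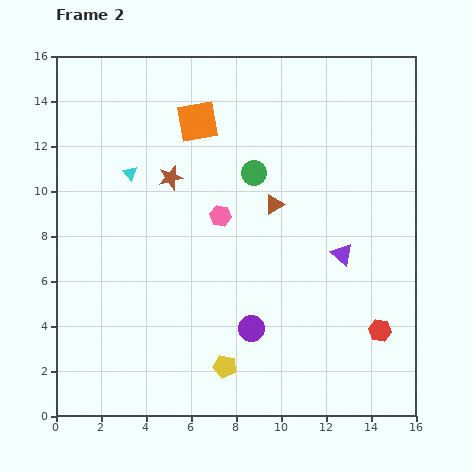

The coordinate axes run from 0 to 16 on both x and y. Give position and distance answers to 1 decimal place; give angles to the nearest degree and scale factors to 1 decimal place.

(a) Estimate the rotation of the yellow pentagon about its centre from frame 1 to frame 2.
21° counter-clockwise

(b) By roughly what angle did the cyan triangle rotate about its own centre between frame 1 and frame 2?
36° counter-clockwise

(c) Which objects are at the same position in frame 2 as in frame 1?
the brown triangle, the yellow pentagon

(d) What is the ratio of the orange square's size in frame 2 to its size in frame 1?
1.5×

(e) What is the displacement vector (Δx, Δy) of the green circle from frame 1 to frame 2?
(0.9, -2.4)

The green circle was at (7.9, 13.2) in frame 1 and (8.8, 10.8) in frame 2.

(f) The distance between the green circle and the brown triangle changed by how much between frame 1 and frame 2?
-2.5

Distance in frame 1: 4.2. Distance in frame 2: 1.7.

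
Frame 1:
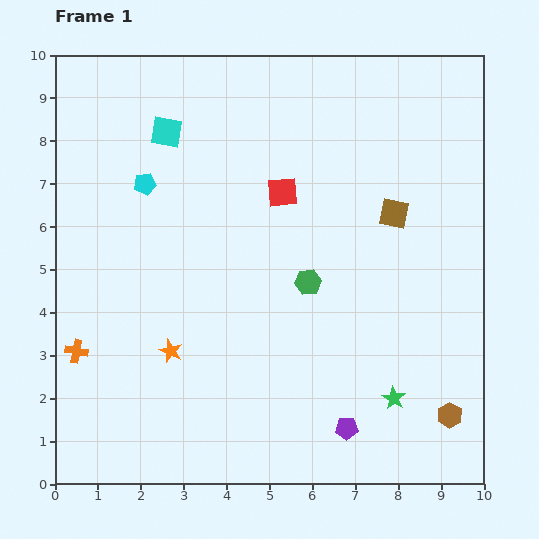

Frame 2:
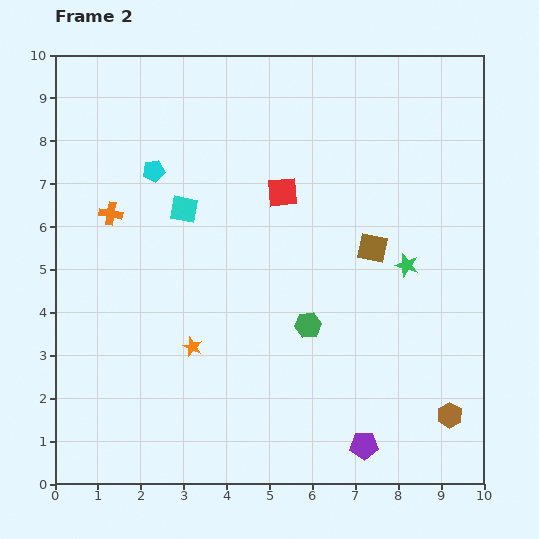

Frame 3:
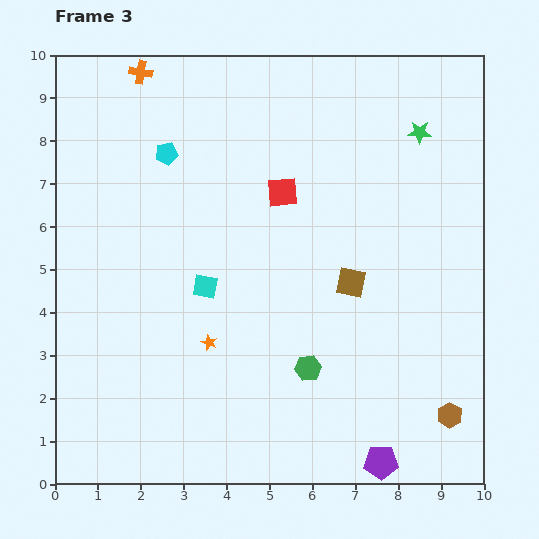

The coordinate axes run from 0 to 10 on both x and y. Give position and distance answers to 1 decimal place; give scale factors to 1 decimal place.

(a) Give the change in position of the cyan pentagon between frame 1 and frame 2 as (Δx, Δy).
(0.2, 0.3)

The cyan pentagon was at (2.1, 7.0) in frame 1 and (2.3, 7.3) in frame 2.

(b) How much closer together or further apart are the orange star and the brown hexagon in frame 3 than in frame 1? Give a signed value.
-0.8

Distance in frame 1: 6.7. Distance in frame 3: 5.9.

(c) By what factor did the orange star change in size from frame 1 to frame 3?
0.7×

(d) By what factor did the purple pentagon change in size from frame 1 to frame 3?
1.5×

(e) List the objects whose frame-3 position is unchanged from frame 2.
the red square, the brown hexagon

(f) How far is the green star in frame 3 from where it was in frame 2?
3.1

The green star moved from (8.2, 5.1) to (8.5, 8.2), a distance of √(0.3² + 3.1²) ≈ 3.1.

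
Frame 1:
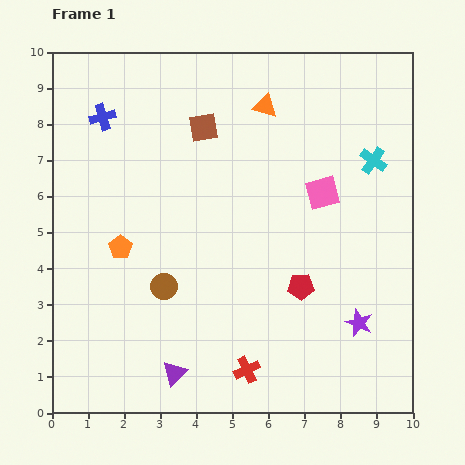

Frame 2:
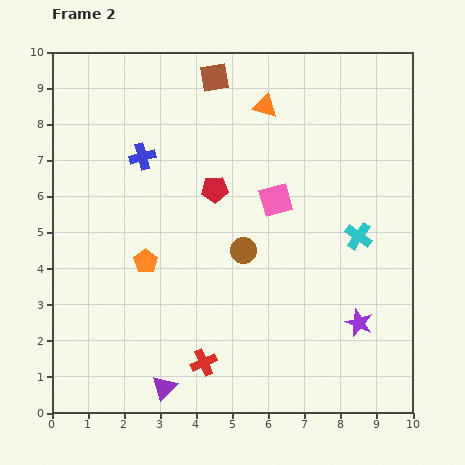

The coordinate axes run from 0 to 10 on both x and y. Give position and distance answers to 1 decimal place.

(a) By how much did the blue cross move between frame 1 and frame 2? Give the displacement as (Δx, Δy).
(1.1, -1.1)

The blue cross was at (1.4, 8.2) in frame 1 and (2.5, 7.1) in frame 2.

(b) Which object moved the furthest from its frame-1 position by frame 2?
the red pentagon

(moved 3.6; next 2.4)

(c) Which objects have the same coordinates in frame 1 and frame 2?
the orange triangle, the purple star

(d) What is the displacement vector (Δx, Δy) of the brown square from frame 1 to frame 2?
(0.3, 1.4)

The brown square was at (4.2, 7.9) in frame 1 and (4.5, 9.3) in frame 2.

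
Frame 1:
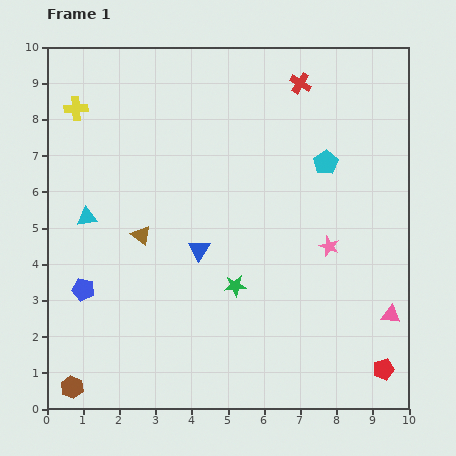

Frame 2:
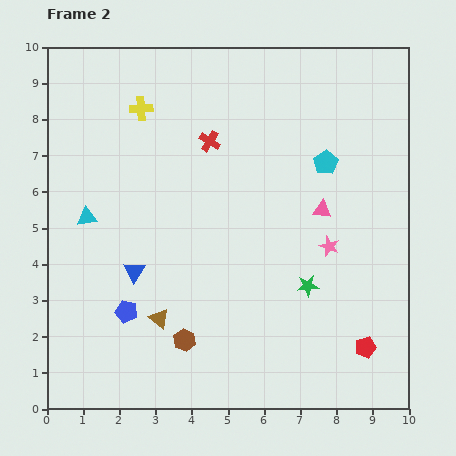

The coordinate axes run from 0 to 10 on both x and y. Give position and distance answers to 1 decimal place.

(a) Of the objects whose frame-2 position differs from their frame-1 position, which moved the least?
the red pentagon

(moved 0.8)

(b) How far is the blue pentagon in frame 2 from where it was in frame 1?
1.3

The blue pentagon moved from (1.0, 3.3) to (2.2, 2.7), a distance of √(1.2² + 0.6²) ≈ 1.3.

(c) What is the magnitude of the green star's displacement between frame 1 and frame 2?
2.0

The green star moved from (5.2, 3.4) to (7.2, 3.4), a distance of √(2.0² + 0.0²) ≈ 2.0.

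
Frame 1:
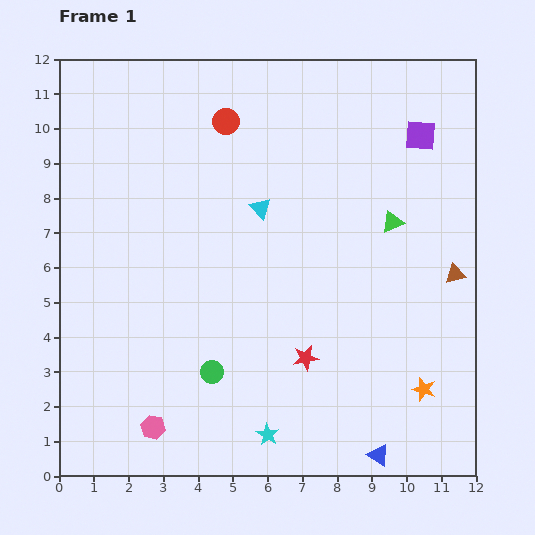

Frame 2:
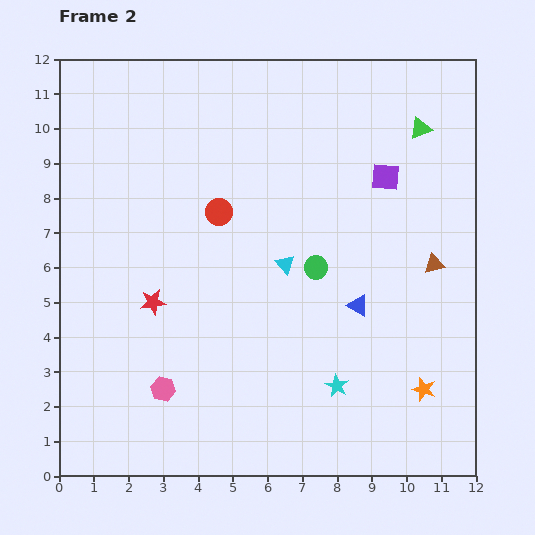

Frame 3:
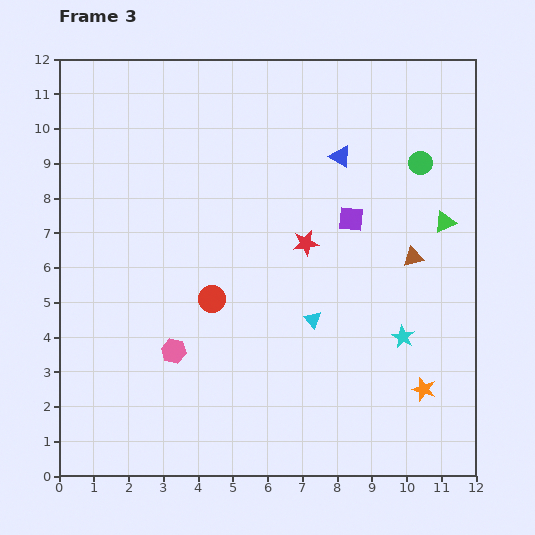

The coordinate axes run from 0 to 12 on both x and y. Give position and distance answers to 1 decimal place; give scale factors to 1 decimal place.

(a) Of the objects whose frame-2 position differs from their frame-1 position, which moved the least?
the brown triangle

(moved 0.7)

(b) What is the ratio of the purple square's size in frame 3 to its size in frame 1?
0.8×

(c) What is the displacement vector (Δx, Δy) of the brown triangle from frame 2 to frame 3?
(-0.6, 0.2)

The brown triangle was at (10.8, 6.1) in frame 2 and (10.2, 6.3) in frame 3.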